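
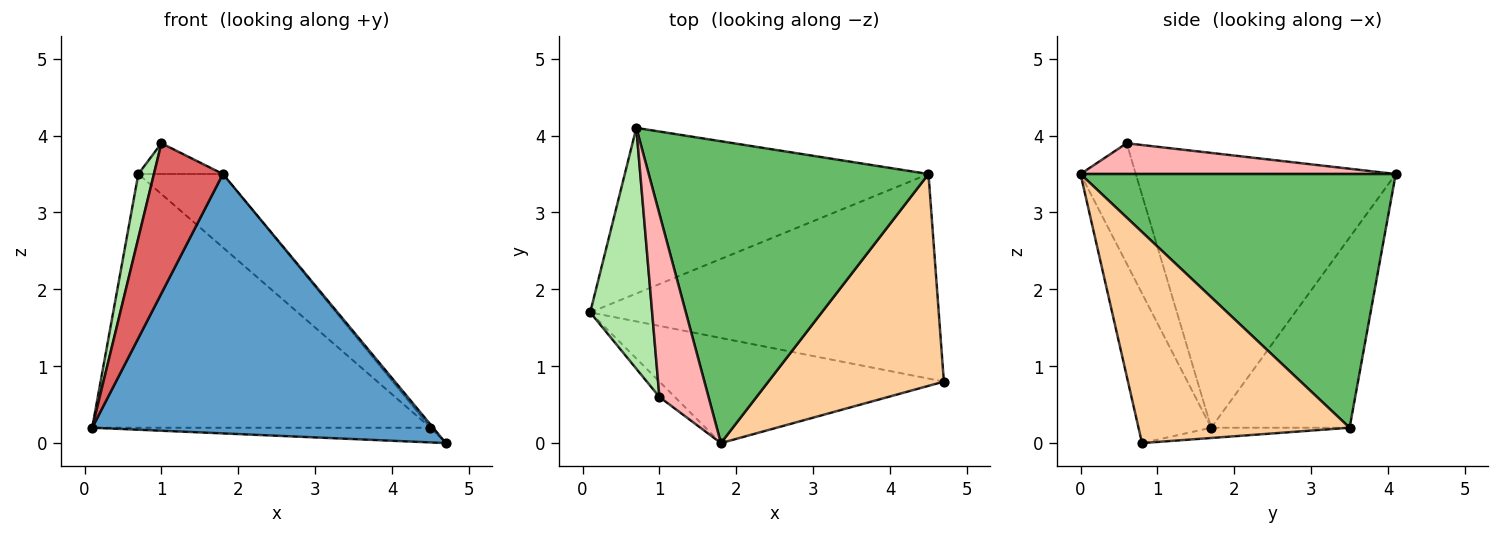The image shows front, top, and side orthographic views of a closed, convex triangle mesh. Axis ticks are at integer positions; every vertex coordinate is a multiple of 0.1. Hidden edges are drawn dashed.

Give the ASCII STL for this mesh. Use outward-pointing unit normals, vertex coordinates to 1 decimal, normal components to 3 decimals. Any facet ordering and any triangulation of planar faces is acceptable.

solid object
 facet normal -0.194 -0.909 -0.368
  outer loop
   vertex 1.8 0.0 3.5
   vertex 0.1 1.7 0.2
   vertex 4.7 0.8 0.0
  endloop
 endfacet
 facet normal -0.029 0.072 -0.997
  outer loop
   vertex 4.5 3.5 0.2
   vertex 4.7 0.8 0.0
   vertex 0.1 1.7 0.2
  endloop
 endfacet
 facet normal -0.324 0.792 -0.517
  outer loop
   vertex 4.5 3.5 0.2
   vertex 0.1 1.7 0.2
   vertex 0.7 4.1 3.5
  endloop
 endfacet
 facet normal 0.769 0.010 0.639
  outer loop
   vertex 4.5 3.5 0.2
   vertex 1.8 0.0 3.5
   vertex 4.7 0.8 0.0
  endloop
 endfacet
 facet normal 0.661 0.177 0.729
  outer loop
   vertex 4.5 3.5 0.2
   vertex 0.7 4.1 3.5
   vertex 1.8 0.0 3.5
  endloop
 endfacet
 facet normal -0.974 -0.058 0.220
  outer loop
   vertex 1.0 0.6 3.9
   vertex 0.7 4.1 3.5
   vertex 0.1 1.7 0.2
  endloop
 endfacet
 facet normal -0.623 -0.778 -0.080
  outer loop
   vertex 1.0 0.6 3.9
   vertex 0.1 1.7 0.2
   vertex 1.8 0.0 3.5
  endloop
 endfacet
 facet normal 0.525 0.141 0.839
  outer loop
   vertex 1.0 0.6 3.9
   vertex 1.8 0.0 3.5
   vertex 0.7 4.1 3.5
  endloop
 endfacet
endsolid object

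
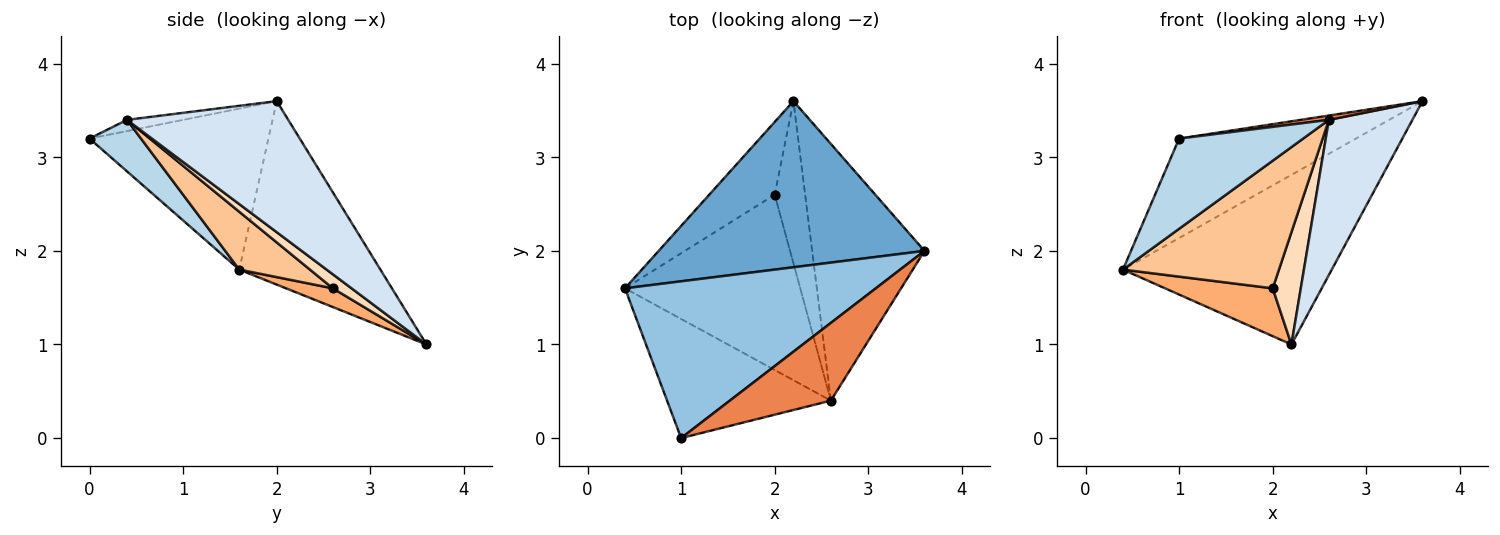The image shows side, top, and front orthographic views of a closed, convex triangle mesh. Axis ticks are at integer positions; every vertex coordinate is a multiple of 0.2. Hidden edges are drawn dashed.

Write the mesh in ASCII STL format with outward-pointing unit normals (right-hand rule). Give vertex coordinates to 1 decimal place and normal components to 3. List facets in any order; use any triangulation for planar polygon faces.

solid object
 facet normal -0.435 0.643 0.630
  outer loop
   vertex 2.2 3.6 1.0
   vertex 0.4 1.6 1.8
   vertex 3.6 2.0 3.6
  endloop
 endfacet
 facet normal -0.476 0.471 0.742
  outer loop
   vertex 1.0 0.0 3.2
   vertex 3.6 2.0 3.6
   vertex 0.4 1.6 1.8
  endloop
 endfacet
 facet normal 0.243 -0.586 -0.773
  outer loop
   vertex 2.6 0.4 3.4
   vertex 1.0 0.0 3.2
   vertex 0.4 1.6 1.8
  endloop
 endfacet
 facet normal 0.707 -0.366 -0.606
  outer loop
   vertex 2.6 0.4 3.4
   vertex 2.2 3.6 1.0
   vertex 3.6 2.0 3.6
  endloop
 endfacet
 facet normal -0.110 -0.055 0.992
  outer loop
   vertex 2.6 0.4 3.4
   vertex 3.6 2.0 3.6
   vertex 1.0 0.0 3.2
  endloop
 endfacet
 facet normal 0.232 -0.534 -0.813
  outer loop
   vertex 2.0 2.6 1.6
   vertex 0.4 1.6 1.8
   vertex 2.2 3.6 1.0
  endloop
 endfacet
 facet normal 0.258 -0.569 -0.781
  outer loop
   vertex 2.0 2.6 1.6
   vertex 2.6 0.4 3.4
   vertex 0.4 1.6 1.8
  endloop
 endfacet
 facet normal 0.355 -0.532 -0.769
  outer loop
   vertex 2.0 2.6 1.6
   vertex 2.2 3.6 1.0
   vertex 2.6 0.4 3.4
  endloop
 endfacet
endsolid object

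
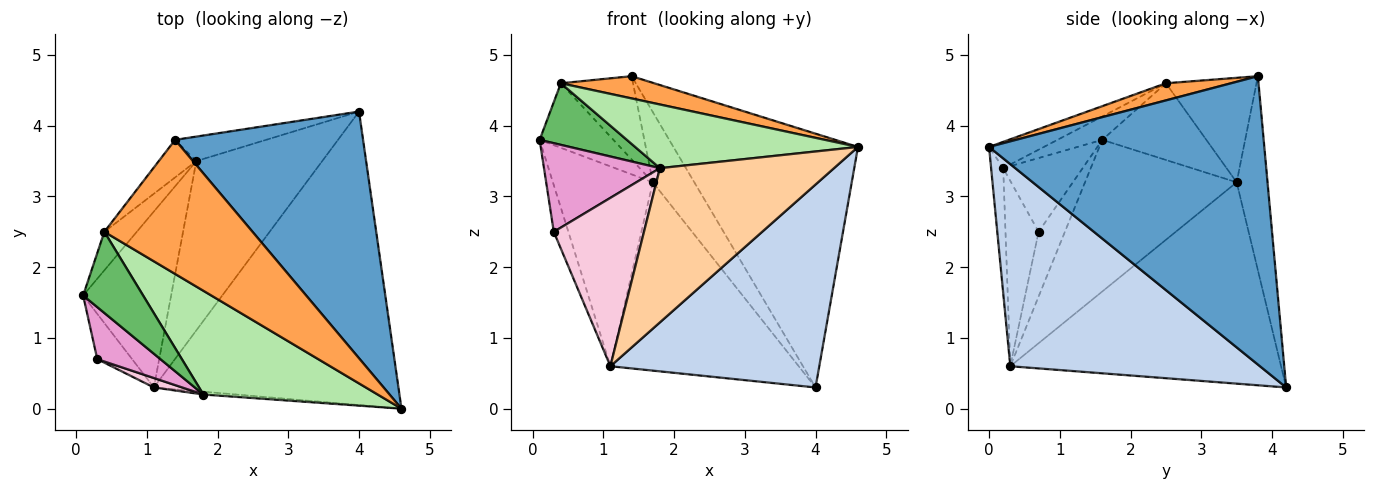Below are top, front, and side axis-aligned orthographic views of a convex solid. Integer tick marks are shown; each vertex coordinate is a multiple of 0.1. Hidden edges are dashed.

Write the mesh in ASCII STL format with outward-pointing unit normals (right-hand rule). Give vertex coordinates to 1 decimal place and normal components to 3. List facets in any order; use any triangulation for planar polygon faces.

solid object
 facet normal 0.730 0.490 0.476
  outer loop
   vertex 1.4 3.8 4.7
   vertex 4.6 0.0 3.7
   vertex 4.0 4.2 0.3
  endloop
 endfacet
 facet normal 0.562 -0.470 -0.680
  outer loop
   vertex 1.1 0.3 0.6
   vertex 4.0 4.2 0.3
   vertex 4.6 0.0 3.7
  endloop
 endfacet
 facet normal 0.113 -0.163 0.980
  outer loop
   vertex 0.4 2.5 4.6
   vertex 4.6 0.0 3.7
   vertex 1.4 3.8 4.7
  endloop
 endfacet
 facet normal -0.069 -0.997 -0.018
  outer loop
   vertex 1.8 0.2 3.4
   vertex 1.1 0.3 0.6
   vertex 4.6 0.0 3.7
  endloop
 endfacet
 facet normal -0.296 -0.577 0.761
  outer loop
   vertex 1.8 0.2 3.4
   vertex 0.4 2.5 4.6
   vertex 0.1 1.6 3.8
  endloop
 endfacet
 facet normal -0.128 -0.519 0.845
  outer loop
   vertex 1.8 0.2 3.4
   vertex 4.6 0.0 3.7
   vertex 0.4 2.5 4.6
  endloop
 endfacet
 facet normal -0.575 0.773 -0.269
  outer loop
   vertex 1.7 3.5 3.2
   vertex 1.4 3.8 4.7
   vertex 4.0 4.2 0.3
  endloop
 endfacet
 facet normal -0.753 0.600 -0.271
  outer loop
   vertex 1.7 3.5 3.2
   vertex 0.4 2.5 4.6
   vertex 1.4 3.8 4.7
  endloop
 endfacet
 facet normal -0.771 0.547 -0.326
  outer loop
   vertex 1.7 3.5 3.2
   vertex 0.1 1.6 3.8
   vertex 0.4 2.5 4.6
  endloop
 endfacet
 facet normal -0.751 0.495 -0.436
  outer loop
   vertex 1.7 3.5 3.2
   vertex 1.1 0.3 0.6
   vertex 0.1 1.6 3.8
  endloop
 endfacet
 facet normal -0.730 0.508 -0.457
  outer loop
   vertex 1.7 3.5 3.2
   vertex 4.0 4.2 0.3
   vertex 1.1 0.3 0.6
  endloop
 endfacet
 facet normal -0.791 0.439 -0.426
  outer loop
   vertex 0.3 0.7 2.5
   vertex 0.1 1.6 3.8
   vertex 1.1 0.3 0.6
  endloop
 endfacet
 facet normal -0.509 -0.742 0.436
  outer loop
   vertex 0.3 0.7 2.5
   vertex 1.8 0.2 3.4
   vertex 0.1 1.6 3.8
  endloop
 endfacet
 facet normal -0.344 -0.937 0.053
  outer loop
   vertex 0.3 0.7 2.5
   vertex 1.1 0.3 0.6
   vertex 1.8 0.2 3.4
  endloop
 endfacet
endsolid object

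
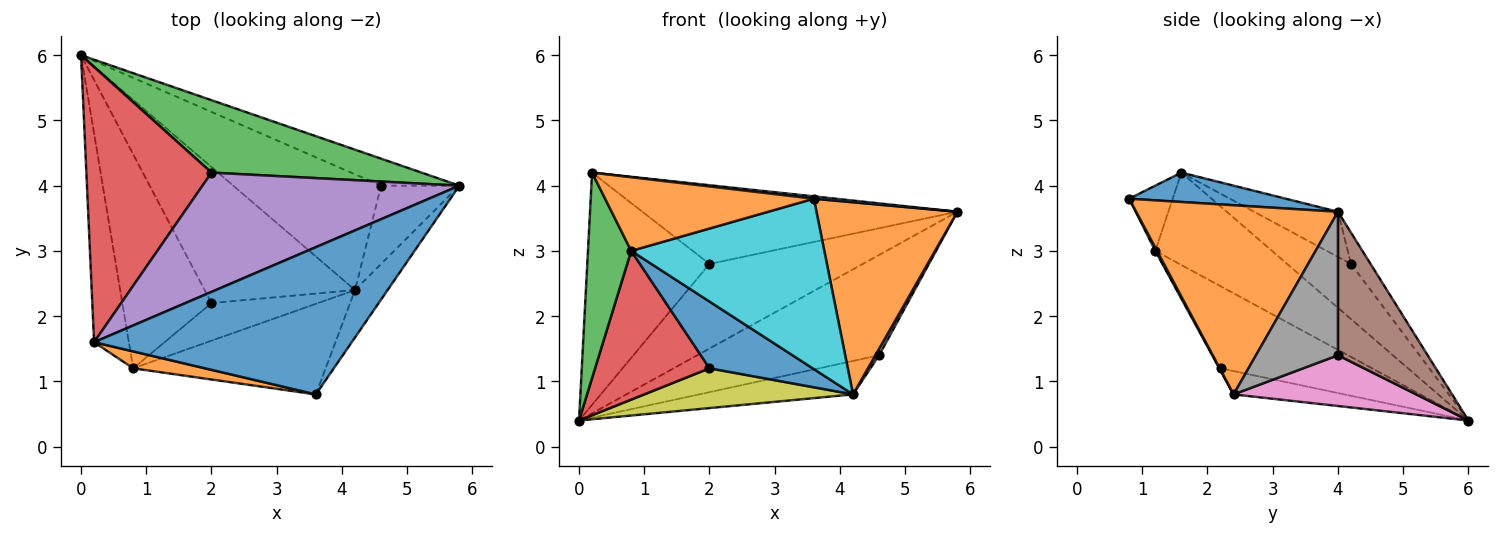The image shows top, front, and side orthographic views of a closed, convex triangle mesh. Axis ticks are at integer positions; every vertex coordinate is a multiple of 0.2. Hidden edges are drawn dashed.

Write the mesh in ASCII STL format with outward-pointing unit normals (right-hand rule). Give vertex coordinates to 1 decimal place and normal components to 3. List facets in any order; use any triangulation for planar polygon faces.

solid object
 facet normal 0.113 -0.016 0.993
  outer loop
   vertex 3.6 0.8 3.8
   vertex 5.8 4.0 3.6
   vertex 0.2 1.6 4.2
  endloop
 endfacet
 facet normal 0.812 -0.567 -0.140
  outer loop
   vertex 4.2 2.4 0.8
   vertex 5.8 4.0 3.6
   vertex 3.6 0.8 3.8
  endloop
 endfacet
 facet normal -0.097 0.756 0.647
  outer loop
   vertex 2.0 4.2 2.8
   vertex 5.8 4.0 3.6
   vertex 0.0 6.0 0.4
  endloop
 endfacet
 facet normal -0.319 0.611 0.724
  outer loop
   vertex 2.0 4.2 2.8
   vertex 0.0 6.0 0.4
   vertex 0.2 1.6 4.2
  endloop
 endfacet
 facet normal -0.145 0.545 0.826
  outer loop
   vertex 2.0 4.2 2.8
   vertex 0.2 1.6 4.2
   vertex 5.8 4.0 3.6
  endloop
 endfacet
 facet normal 0.430 0.872 -0.235
  outer loop
   vertex 4.6 4.0 1.4
   vertex 0.0 6.0 0.4
   vertex 5.8 4.0 3.6
  endloop
 endfacet
 facet normal 0.313 0.264 -0.912
  outer loop
   vertex 4.6 4.0 1.4
   vertex 4.2 2.4 0.8
   vertex 0.0 6.0 0.4
  endloop
 endfacet
 facet normal 0.877 -0.040 -0.478
  outer loop
   vertex 4.6 4.0 1.4
   vertex 5.8 4.0 3.6
   vertex 4.2 2.4 0.8
  endloop
 endfacet
 facet normal -0.147 -0.277 -0.949
  outer loop
   vertex 2.0 2.2 1.2
   vertex 0.0 6.0 0.4
   vertex 4.2 2.4 0.8
  endloop
 endfacet
 facet normal 0.008 -0.883 -0.469
  outer loop
   vertex 0.8 1.2 3.0
   vertex 4.2 2.4 0.8
   vertex 3.6 0.8 3.8
  endloop
 endfacet
 facet normal -0.010 -0.871 -0.491
  outer loop
   vertex 0.8 1.2 3.0
   vertex 2.0 2.2 1.2
   vertex 4.2 2.4 0.8
  endloop
 endfacet
 facet normal -0.199 -0.955 0.219
  outer loop
   vertex 0.8 1.2 3.0
   vertex 3.6 0.8 3.8
   vertex 0.2 1.6 4.2
  endloop
 endfacet
 facet normal -0.884 -0.328 -0.333
  outer loop
   vertex 0.8 1.2 3.0
   vertex 0.2 1.6 4.2
   vertex 0.0 6.0 0.4
  endloop
 endfacet
 facet normal -0.603 -0.455 -0.655
  outer loop
   vertex 0.8 1.2 3.0
   vertex 0.0 6.0 0.4
   vertex 2.0 2.2 1.2
  endloop
 endfacet
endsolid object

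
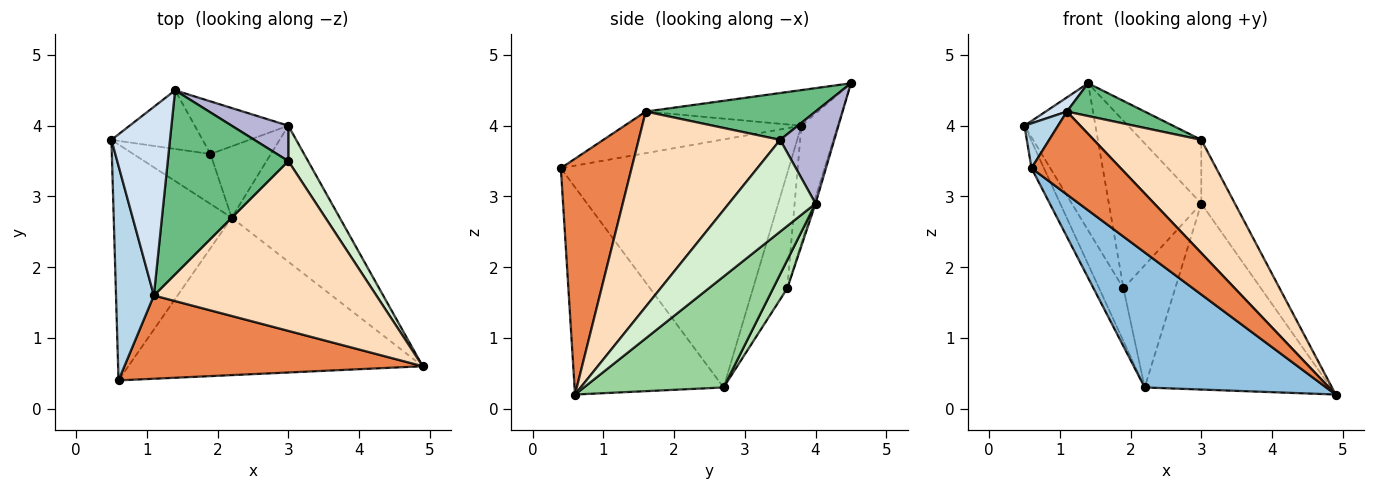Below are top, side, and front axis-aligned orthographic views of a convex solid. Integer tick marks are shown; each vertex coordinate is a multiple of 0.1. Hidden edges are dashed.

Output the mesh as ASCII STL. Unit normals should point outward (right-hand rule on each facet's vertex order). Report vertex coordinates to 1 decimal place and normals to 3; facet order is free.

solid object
 facet normal -0.902 0.049 -0.429
  outer loop
   vertex 2.2 2.7 0.3
   vertex 0.6 0.4 3.4
   vertex 0.5 3.8 4.0
  endloop
 endfacet
 facet normal -0.471 -0.574 -0.669
  outer loop
   vertex 2.2 2.7 0.3
   vertex 4.9 0.6 0.2
   vertex 0.6 0.4 3.4
  endloop
 endfacet
 facet normal -0.732 -0.139 0.666
  outer loop
   vertex 1.1 1.6 4.2
   vertex 0.5 3.8 4.0
   vertex 0.6 0.4 3.4
  endloop
 endfacet
 facet normal -0.519 -0.064 0.853
  outer loop
   vertex 1.1 1.6 4.2
   vertex 1.4 4.5 4.6
   vertex 0.5 3.8 4.0
  endloop
 endfacet
 facet normal 0.489 -0.616 0.618
  outer loop
   vertex 1.1 1.6 4.2
   vertex 0.6 0.4 3.4
   vertex 4.9 0.6 0.2
  endloop
 endfacet
 facet normal -0.430 0.839 -0.334
  outer loop
   vertex 1.9 3.6 1.7
   vertex 0.5 3.8 4.0
   vertex 1.4 4.5 4.6
  endloop
 endfacet
 facet normal -0.716 0.508 -0.480
  outer loop
   vertex 1.9 3.6 1.7
   vertex 2.2 2.7 0.3
   vertex 0.5 3.8 4.0
  endloop
 endfacet
 facet normal 0.590 -0.448 0.672
  outer loop
   vertex 3.0 3.5 3.8
   vertex 1.1 1.6 4.2
   vertex 4.9 0.6 0.2
  endloop
 endfacet
 facet normal 0.357 -0.164 0.919
  outer loop
   vertex 3.0 3.5 3.8
   vertex 1.4 4.5 4.6
   vertex 1.1 1.6 4.2
  endloop
 endfacet
 facet normal 0.518 0.690 -0.505
  outer loop
   vertex 3.0 4.0 2.9
   vertex 4.9 0.6 0.2
   vertex 2.2 2.7 0.3
  endloop
 endfacet
 facet normal 0.230 0.840 -0.491
  outer loop
   vertex 3.0 4.0 2.9
   vertex 2.2 2.7 0.3
   vertex 1.9 3.6 1.7
  endloop
 endfacet
 facet normal 0.914 0.354 0.197
  outer loop
   vertex 3.0 4.0 2.9
   vertex 3.0 3.5 3.8
   vertex 4.9 0.6 0.2
  endloop
 endfacet
 facet normal -0.020 0.954 -0.300
  outer loop
   vertex 3.0 4.0 2.9
   vertex 1.9 3.6 1.7
   vertex 1.4 4.5 4.6
  endloop
 endfacet
 facet normal 0.619 0.686 0.381
  outer loop
   vertex 3.0 4.0 2.9
   vertex 1.4 4.5 4.6
   vertex 3.0 3.5 3.8
  endloop
 endfacet
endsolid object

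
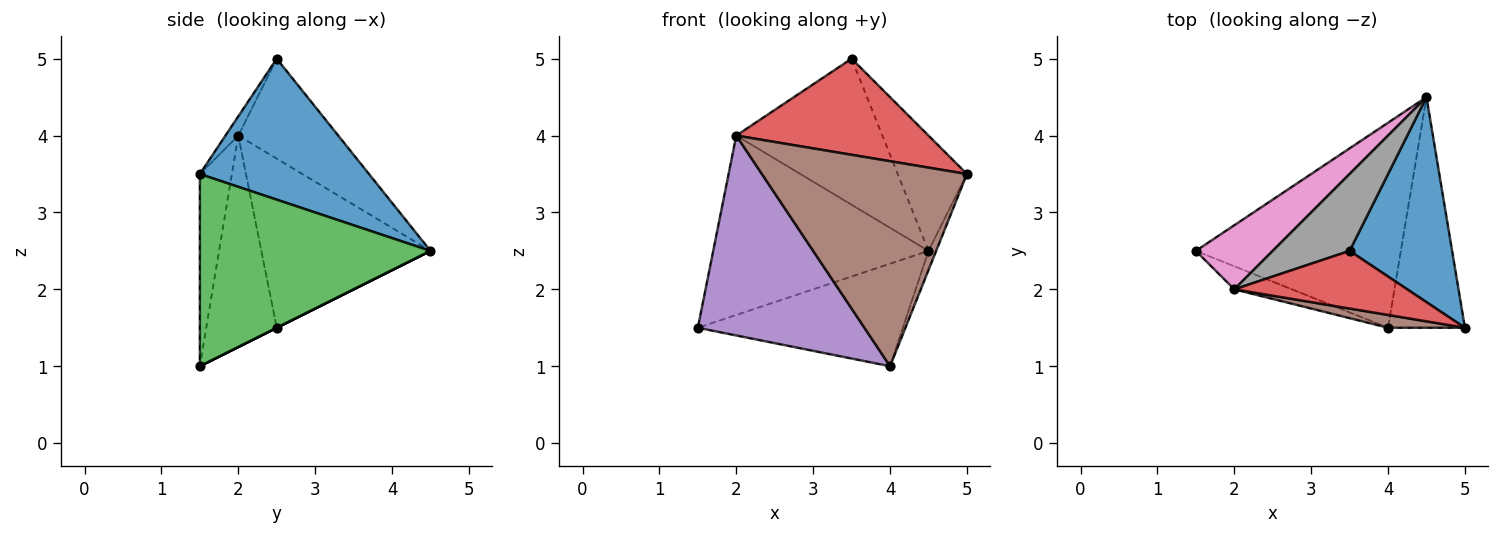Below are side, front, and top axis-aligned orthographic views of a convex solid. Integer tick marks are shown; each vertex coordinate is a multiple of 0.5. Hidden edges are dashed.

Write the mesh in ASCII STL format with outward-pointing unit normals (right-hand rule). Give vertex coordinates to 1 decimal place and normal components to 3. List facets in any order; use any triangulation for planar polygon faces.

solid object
 facet normal 0.768 0.314 0.558
  outer loop
   vertex 3.5 2.5 5.0
   vertex 5.0 1.5 3.5
   vertex 4.5 4.5 2.5
  endloop
 endfacet
 facet normal 0.000 0.447 -0.894
  outer loop
   vertex 4.0 1.5 1.0
   vertex 1.5 2.5 1.5
   vertex 4.5 4.5 2.5
  endloop
 endfacet
 facet normal 0.928 0.031 -0.371
  outer loop
   vertex 4.0 1.5 1.0
   vertex 4.5 4.5 2.5
   vertex 5.0 1.5 3.5
  endloop
 endfacet
 facet normal -0.057 -0.856 0.514
  outer loop
   vertex 2.0 2.0 4.0
   vertex 5.0 1.5 3.5
   vertex 3.5 2.5 5.0
  endloop
 endfacet
 facet normal -0.387 -0.916 -0.106
  outer loop
   vertex 2.0 2.0 4.0
   vertex 1.5 2.5 1.5
   vertex 4.0 1.5 1.0
  endloop
 endfacet
 facet normal -0.154 -0.986 0.062
  outer loop
   vertex 2.0 2.0 4.0
   vertex 4.0 1.5 1.0
   vertex 5.0 1.5 3.5
  endloop
 endfacet
 facet normal -0.595 0.757 0.270
  outer loop
   vertex 2.0 2.0 4.0
   vertex 4.5 4.5 2.5
   vertex 1.5 2.5 1.5
  endloop
 endfacet
 facet normal -0.518 0.757 0.398
  outer loop
   vertex 2.0 2.0 4.0
   vertex 3.5 2.5 5.0
   vertex 4.5 4.5 2.5
  endloop
 endfacet
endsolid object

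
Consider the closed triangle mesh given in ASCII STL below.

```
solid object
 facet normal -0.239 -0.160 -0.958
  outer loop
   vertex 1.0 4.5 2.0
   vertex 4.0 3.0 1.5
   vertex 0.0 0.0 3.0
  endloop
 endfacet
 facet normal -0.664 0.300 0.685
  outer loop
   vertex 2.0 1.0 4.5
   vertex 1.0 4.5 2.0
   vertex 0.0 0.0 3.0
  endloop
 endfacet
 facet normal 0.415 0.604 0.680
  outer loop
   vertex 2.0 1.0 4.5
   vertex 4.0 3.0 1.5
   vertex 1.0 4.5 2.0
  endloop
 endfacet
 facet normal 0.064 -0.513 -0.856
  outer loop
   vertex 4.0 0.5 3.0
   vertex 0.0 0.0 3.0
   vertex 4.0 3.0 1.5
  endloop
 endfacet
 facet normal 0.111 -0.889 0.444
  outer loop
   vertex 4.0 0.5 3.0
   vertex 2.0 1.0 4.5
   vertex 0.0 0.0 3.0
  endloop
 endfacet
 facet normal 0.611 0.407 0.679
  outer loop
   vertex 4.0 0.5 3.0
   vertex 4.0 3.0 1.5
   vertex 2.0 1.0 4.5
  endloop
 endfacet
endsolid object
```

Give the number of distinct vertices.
5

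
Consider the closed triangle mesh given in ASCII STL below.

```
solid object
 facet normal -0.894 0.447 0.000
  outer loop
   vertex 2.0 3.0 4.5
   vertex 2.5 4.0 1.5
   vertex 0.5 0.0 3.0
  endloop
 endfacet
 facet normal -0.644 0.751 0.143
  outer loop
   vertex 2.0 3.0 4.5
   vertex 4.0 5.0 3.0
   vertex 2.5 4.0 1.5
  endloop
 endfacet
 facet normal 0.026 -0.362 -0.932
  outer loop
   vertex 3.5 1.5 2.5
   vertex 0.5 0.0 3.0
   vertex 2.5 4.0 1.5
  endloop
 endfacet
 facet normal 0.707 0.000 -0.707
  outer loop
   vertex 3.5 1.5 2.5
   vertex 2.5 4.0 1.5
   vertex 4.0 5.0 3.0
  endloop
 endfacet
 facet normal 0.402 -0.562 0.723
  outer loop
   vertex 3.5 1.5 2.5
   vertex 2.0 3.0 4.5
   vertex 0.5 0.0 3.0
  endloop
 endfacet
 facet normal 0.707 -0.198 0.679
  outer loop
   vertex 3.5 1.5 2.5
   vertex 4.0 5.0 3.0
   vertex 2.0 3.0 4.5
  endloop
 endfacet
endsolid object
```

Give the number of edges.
9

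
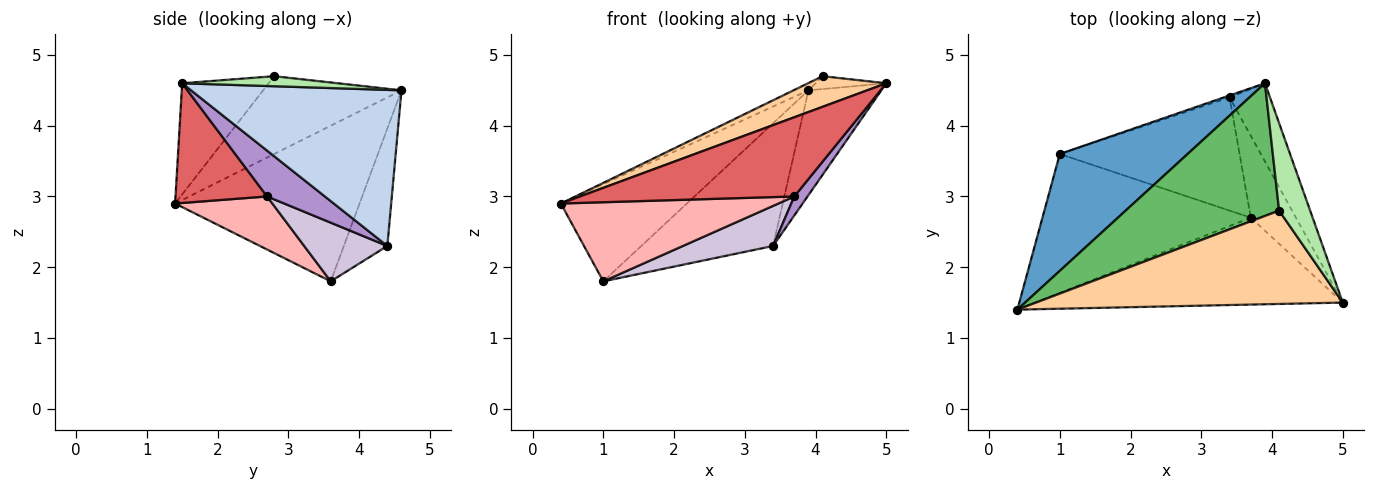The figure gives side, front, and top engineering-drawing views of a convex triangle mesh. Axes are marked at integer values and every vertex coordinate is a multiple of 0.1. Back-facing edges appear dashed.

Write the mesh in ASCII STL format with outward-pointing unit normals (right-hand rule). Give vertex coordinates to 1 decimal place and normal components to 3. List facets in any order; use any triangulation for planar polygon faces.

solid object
 facet normal -0.683 0.467 0.561
  outer loop
   vertex 1.0 3.6 1.8
   vertex 0.4 1.4 2.9
   vertex 3.9 4.6 4.5
  endloop
 endfacet
 facet normal 0.918 0.318 -0.238
  outer loop
   vertex 3.4 4.4 2.3
   vertex 3.9 4.6 4.5
   vertex 5.0 1.5 4.6
  endloop
 endfacet
 facet normal -0.313 0.950 -0.015
  outer loop
   vertex 3.4 4.4 2.3
   vertex 1.0 3.6 1.8
   vertex 3.9 4.6 4.5
  endloop
 endfacet
 facet normal -0.326 -0.295 0.898
  outer loop
   vertex 4.1 2.8 4.7
   vertex 0.4 1.4 2.9
   vertex 5.0 1.5 4.6
  endloop
 endfacet
 facet normal -0.452 0.049 0.891
  outer loop
   vertex 4.1 2.8 4.7
   vertex 3.9 4.6 4.5
   vertex 0.4 1.4 2.9
  endloop
 endfacet
 facet normal 0.305 0.139 0.942
  outer loop
   vertex 4.1 2.8 4.7
   vertex 5.0 1.5 4.6
   vertex 3.9 4.6 4.5
  endloop
 endfacet
 facet normal 0.277 -0.647 -0.710
  outer loop
   vertex 3.7 2.7 3.0
   vertex 5.0 1.5 4.6
   vertex 0.4 1.4 2.9
  endloop
 endfacet
 facet normal 0.216 -0.483 -0.848
  outer loop
   vertex 3.7 2.7 3.0
   vertex 0.4 1.4 2.9
   vertex 1.0 3.6 1.8
  endloop
 endfacet
 facet normal 0.703 -0.161 -0.692
  outer loop
   vertex 3.7 2.7 3.0
   vertex 3.4 4.4 2.3
   vertex 5.0 1.5 4.6
  endloop
 endfacet
 facet normal 0.294 -0.319 -0.901
  outer loop
   vertex 3.7 2.7 3.0
   vertex 1.0 3.6 1.8
   vertex 3.4 4.4 2.3
  endloop
 endfacet
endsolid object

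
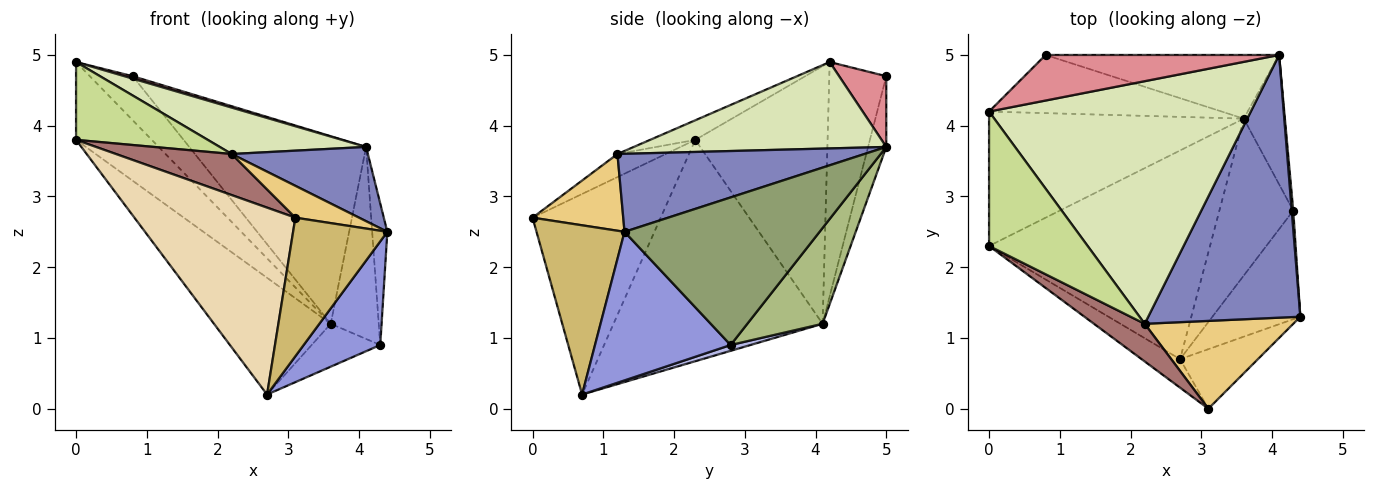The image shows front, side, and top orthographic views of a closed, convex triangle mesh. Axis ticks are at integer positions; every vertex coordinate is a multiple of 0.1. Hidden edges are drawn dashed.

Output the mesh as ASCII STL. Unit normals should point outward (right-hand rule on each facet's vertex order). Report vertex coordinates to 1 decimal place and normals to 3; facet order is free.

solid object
 facet normal -0.658 0.367 -0.657
  outer loop
   vertex 3.6 4.1 1.2
   vertex 2.7 0.7 0.2
   vertex 0.0 2.3 3.8
  endloop
 endfacet
 facet normal 0.443 -0.244 0.863
  outer loop
   vertex 2.2 1.2 3.6
   vertex 4.4 1.3 2.5
   vertex 4.1 5.0 3.7
  endloop
 endfacet
 facet normal 0.774 -0.437 -0.458
  outer loop
   vertex 4.3 2.8 0.9
   vertex 4.4 1.3 2.5
   vertex 2.7 0.7 0.2
  endloop
 endfacet
 facet normal 0.076 0.263 -0.962
  outer loop
   vertex 4.3 2.8 0.9
   vertex 2.7 0.7 0.2
   vertex 3.6 4.1 1.2
  endloop
 endfacet
 facet normal 0.997 0.077 0.010
  outer loop
   vertex 4.3 2.8 0.9
   vertex 4.1 5.0 3.7
   vertex 4.4 1.3 2.5
  endloop
 endfacet
 facet normal 0.793 0.505 -0.341
  outer loop
   vertex 4.3 2.8 0.9
   vertex 3.6 4.1 1.2
   vertex 4.1 5.0 3.7
  endloop
 endfacet
 facet normal -0.169 -0.494 0.853
  outer loop
   vertex 0.0 4.2 4.9
   vertex 0.0 2.3 3.8
   vertex 2.2 1.2 3.6
  endloop
 endfacet
 facet normal 0.308 -0.179 0.934
  outer loop
   vertex 0.0 4.2 4.9
   vertex 2.2 1.2 3.6
   vertex 4.1 5.0 3.7
  endloop
 endfacet
 facet normal -0.659 0.377 -0.651
  outer loop
   vertex 0.0 4.2 4.9
   vertex 3.6 4.1 1.2
   vertex 0.0 2.3 3.8
  endloop
 endfacet
 facet normal 0.651 -0.697 -0.299
  outer loop
   vertex 3.1 0.0 2.7
   vertex 2.7 0.7 0.2
   vertex 4.4 1.3 2.5
  endloop
 endfacet
 facet normal 0.437 -0.307 0.846
  outer loop
   vertex 3.1 0.0 2.7
   vertex 4.4 1.3 2.5
   vertex 2.2 1.2 3.6
  endloop
 endfacet
 facet normal -0.618 -0.777 -0.119
  outer loop
   vertex 3.1 0.0 2.7
   vertex 0.0 2.3 3.8
   vertex 2.7 0.7 0.2
  endloop
 endfacet
 facet normal -0.294 -0.705 0.646
  outer loop
   vertex 3.1 0.0 2.7
   vertex 2.2 1.2 3.6
   vertex 0.0 2.3 3.8
  endloop
 endfacet
 facet normal -0.097 0.942 -0.320
  outer loop
   vertex 0.8 5.0 4.7
   vertex 4.1 5.0 3.7
   vertex 3.6 4.1 1.2
  endloop
 endfacet
 facet normal 0.290 -0.051 0.956
  outer loop
   vertex 0.8 5.0 4.7
   vertex 0.0 4.2 4.9
   vertex 4.1 5.0 3.7
  endloop
 endfacet
 facet normal -0.626 0.471 -0.622
  outer loop
   vertex 0.8 5.0 4.7
   vertex 3.6 4.1 1.2
   vertex 0.0 4.2 4.9
  endloop
 endfacet
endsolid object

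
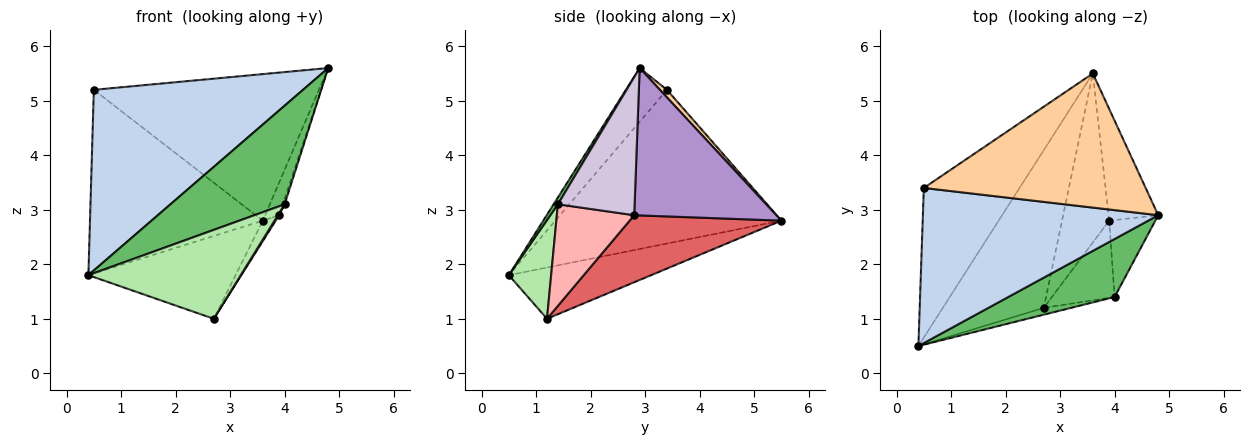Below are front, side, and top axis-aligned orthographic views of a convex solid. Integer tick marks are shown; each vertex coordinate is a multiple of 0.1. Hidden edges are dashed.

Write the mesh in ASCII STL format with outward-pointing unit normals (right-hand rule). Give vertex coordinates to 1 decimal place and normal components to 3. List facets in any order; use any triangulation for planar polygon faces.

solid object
 facet normal -0.410 0.424 -0.808
  outer loop
   vertex 2.7 1.2 1.0
   vertex 0.4 0.5 1.8
   vertex 3.6 5.5 2.8
  endloop
 endfacet
 facet normal -0.147 -0.750 0.644
  outer loop
   vertex 0.5 3.4 5.2
   vertex 0.4 0.5 1.8
   vertex 4.8 2.9 5.6
  endloop
 endfacet
 facet normal -0.712 0.544 -0.443
  outer loop
   vertex 0.5 3.4 5.2
   vertex 3.6 5.5 2.8
   vertex 0.4 0.5 1.8
  endloop
 endfacet
 facet normal 0.023 0.737 0.675
  outer loop
   vertex 0.5 3.4 5.2
   vertex 4.8 2.9 5.6
   vertex 3.6 5.5 2.8
  endloop
 endfacet
 facet normal 0.032 -0.862 0.507
  outer loop
   vertex 4.0 1.4 3.1
   vertex 4.8 2.9 5.6
   vertex 0.4 0.5 1.8
  endloop
 endfacet
 facet normal 0.267 -0.961 -0.074
  outer loop
   vertex 4.0 1.4 3.1
   vertex 0.4 0.5 1.8
   vertex 2.7 1.2 1.0
  endloop
 endfacet
 facet normal 0.816 0.069 -0.574
  outer loop
   vertex 3.9 2.8 2.9
   vertex 2.7 1.2 1.0
   vertex 3.6 5.5 2.8
  endloop
 endfacet
 facet normal 0.851 -0.014 -0.525
  outer loop
   vertex 3.9 2.8 2.9
   vertex 4.0 1.4 3.1
   vertex 2.7 1.2 1.0
  endloop
 endfacet
 facet normal 0.944 0.093 -0.318
  outer loop
   vertex 3.9 2.8 2.9
   vertex 3.6 5.5 2.8
   vertex 4.8 2.9 5.6
  endloop
 endfacet
 facet normal 0.948 0.022 -0.317
  outer loop
   vertex 3.9 2.8 2.9
   vertex 4.8 2.9 5.6
   vertex 4.0 1.4 3.1
  endloop
 endfacet
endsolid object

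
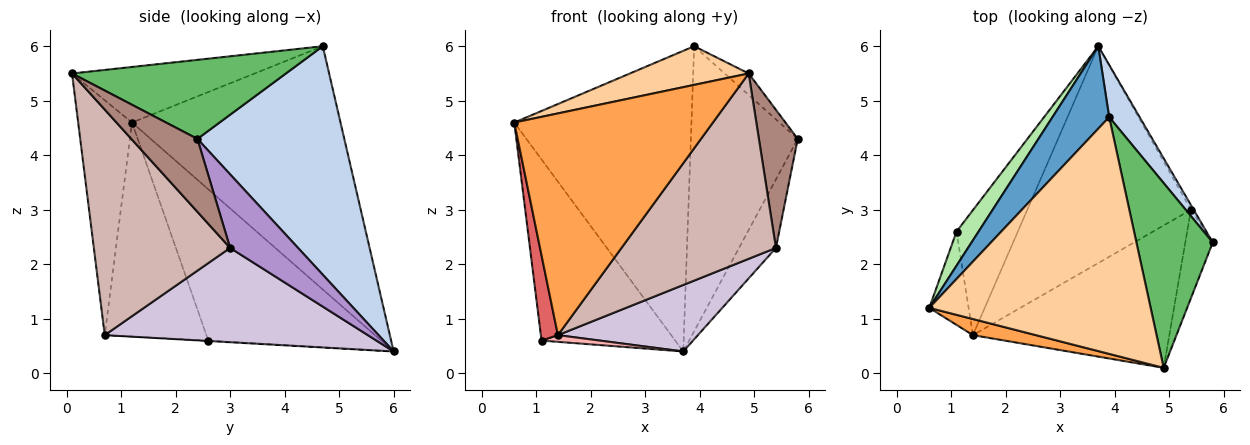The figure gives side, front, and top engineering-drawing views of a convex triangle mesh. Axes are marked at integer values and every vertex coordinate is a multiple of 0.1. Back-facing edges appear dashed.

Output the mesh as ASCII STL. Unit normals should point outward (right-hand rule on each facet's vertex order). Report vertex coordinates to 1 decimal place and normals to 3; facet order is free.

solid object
 facet normal -0.750 0.638 0.175
  outer loop
   vertex 3.9 4.7 6.0
   vertex 3.7 6.0 0.4
   vertex 0.6 1.2 4.6
  endloop
 endfacet
 facet normal 0.804 0.585 0.107
  outer loop
   vertex 3.9 4.7 6.0
   vertex 5.8 2.4 4.3
   vertex 3.7 6.0 0.4
  endloop
 endfacet
 facet normal -0.261 -0.963 0.070
  outer loop
   vertex 4.9 0.1 5.5
   vertex 0.6 1.2 4.6
   vertex 1.4 0.7 0.7
  endloop
 endfacet
 facet normal -0.241 -0.156 0.958
  outer loop
   vertex 4.9 0.1 5.5
   vertex 3.9 4.7 6.0
   vertex 0.6 1.2 4.6
  endloop
 endfacet
 facet normal 0.717 0.081 0.692
  outer loop
   vertex 4.9 0.1 5.5
   vertex 5.8 2.4 4.3
   vertex 3.9 4.7 6.0
  endloop
 endfacet
 facet normal -0.786 0.608 0.114
  outer loop
   vertex 1.1 2.6 0.6
   vertex 0.6 1.2 4.6
   vertex 3.7 6.0 0.4
  endloop
 endfacet
 facet normal -0.970 -0.163 -0.178
  outer loop
   vertex 1.1 2.6 0.6
   vertex 1.4 0.7 0.7
   vertex 0.6 1.2 4.6
  endloop
 endfacet
 facet normal -0.007 -0.054 -0.999
  outer loop
   vertex 1.1 2.6 0.6
   vertex 3.7 6.0 0.4
   vertex 1.4 0.7 0.7
  endloop
 endfacet
 facet normal 0.878 0.477 -0.033
  outer loop
   vertex 5.4 3.0 2.3
   vertex 3.7 6.0 0.4
   vertex 5.8 2.4 4.3
  endloop
 endfacet
 facet normal 0.483 -0.257 -0.837
  outer loop
   vertex 5.4 3.0 2.3
   vertex 1.4 0.7 0.7
   vertex 3.7 6.0 0.4
  endloop
 endfacet
 facet normal 0.820 -0.482 -0.309
  outer loop
   vertex 5.4 3.0 2.3
   vertex 5.8 2.4 4.3
   vertex 4.9 0.1 5.5
  endloop
 endfacet
 facet normal 0.573 -0.650 -0.499
  outer loop
   vertex 5.4 3.0 2.3
   vertex 4.9 0.1 5.5
   vertex 1.4 0.7 0.7
  endloop
 endfacet
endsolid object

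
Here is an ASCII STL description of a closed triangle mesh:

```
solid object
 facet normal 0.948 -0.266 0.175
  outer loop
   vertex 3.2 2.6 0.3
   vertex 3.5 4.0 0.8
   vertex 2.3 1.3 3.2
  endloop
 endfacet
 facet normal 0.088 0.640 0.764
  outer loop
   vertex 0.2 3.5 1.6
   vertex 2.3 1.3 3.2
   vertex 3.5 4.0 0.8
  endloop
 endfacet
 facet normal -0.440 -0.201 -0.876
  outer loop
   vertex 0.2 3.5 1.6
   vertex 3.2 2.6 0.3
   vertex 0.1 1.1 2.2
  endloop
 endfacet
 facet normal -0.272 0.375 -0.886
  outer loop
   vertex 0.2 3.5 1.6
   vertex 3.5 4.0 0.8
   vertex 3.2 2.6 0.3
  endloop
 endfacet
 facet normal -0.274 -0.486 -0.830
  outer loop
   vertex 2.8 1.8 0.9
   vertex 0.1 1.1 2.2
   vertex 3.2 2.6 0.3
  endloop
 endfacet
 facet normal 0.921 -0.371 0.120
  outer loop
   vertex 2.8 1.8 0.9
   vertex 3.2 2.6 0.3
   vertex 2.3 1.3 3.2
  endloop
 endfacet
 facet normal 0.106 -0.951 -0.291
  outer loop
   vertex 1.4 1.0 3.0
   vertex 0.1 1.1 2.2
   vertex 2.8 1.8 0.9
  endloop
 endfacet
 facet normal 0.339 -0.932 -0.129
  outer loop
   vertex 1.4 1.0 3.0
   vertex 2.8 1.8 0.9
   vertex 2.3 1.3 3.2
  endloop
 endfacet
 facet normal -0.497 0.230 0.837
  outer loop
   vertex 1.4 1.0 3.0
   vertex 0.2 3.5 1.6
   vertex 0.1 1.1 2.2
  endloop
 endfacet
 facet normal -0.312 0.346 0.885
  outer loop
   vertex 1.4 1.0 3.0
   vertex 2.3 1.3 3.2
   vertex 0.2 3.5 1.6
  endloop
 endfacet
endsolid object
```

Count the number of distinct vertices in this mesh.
7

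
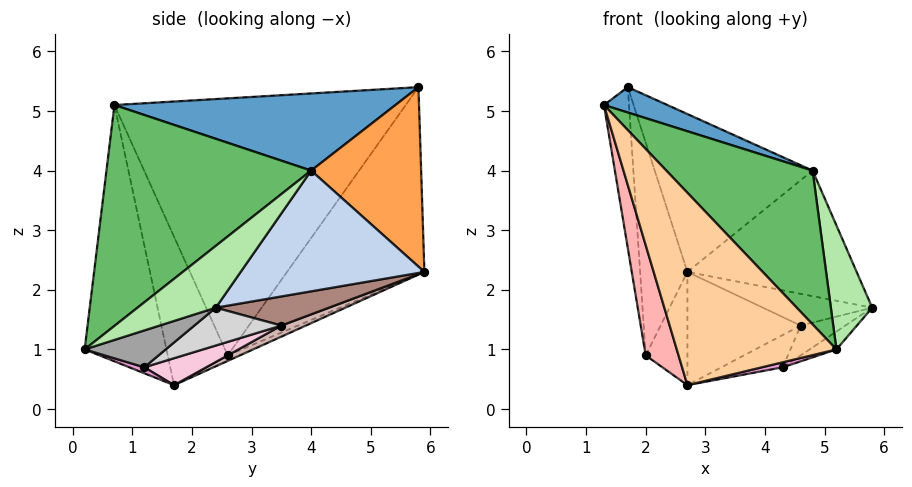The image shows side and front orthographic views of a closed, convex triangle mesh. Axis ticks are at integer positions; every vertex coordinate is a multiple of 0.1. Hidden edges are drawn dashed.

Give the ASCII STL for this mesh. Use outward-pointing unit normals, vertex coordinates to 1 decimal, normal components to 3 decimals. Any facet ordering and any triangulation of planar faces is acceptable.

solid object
 facet normal 0.370 -0.083 0.925
  outer loop
   vertex 4.8 4.0 4.0
   vertex 1.7 5.8 5.4
   vertex 1.3 0.7 5.1
  endloop
 endfacet
 facet normal 0.727 0.670 -0.150
  outer loop
   vertex 4.8 4.0 4.0
   vertex 5.8 2.4 1.7
   vertex 2.7 5.9 2.3
  endloop
 endfacet
 facet normal 0.559 0.803 0.206
  outer loop
   vertex 4.8 4.0 4.0
   vertex 2.7 5.9 2.3
   vertex 1.7 5.8 5.4
  endloop
 endfacet
 facet normal -0.434 -0.846 -0.309
  outer loop
   vertex 5.2 0.2 1.0
   vertex 1.3 0.7 5.1
   vertex 2.7 1.7 0.4
  endloop
 endfacet
 facet normal 0.622 -0.444 0.645
  outer loop
   vertex 5.2 0.2 1.0
   vertex 4.8 4.0 4.0
   vertex 1.3 0.7 5.1
  endloop
 endfacet
 facet normal 0.721 -0.381 0.579
  outer loop
   vertex 5.2 0.2 1.0
   vertex 5.8 2.4 1.7
   vertex 4.8 4.0 4.0
  endloop
 endfacet
 facet normal -0.988 0.085 -0.126
  outer loop
   vertex 2.0 2.6 0.9
   vertex 1.3 0.7 5.1
   vertex 1.7 5.8 5.4
  endloop
 endfacet
 facet normal -0.824 -0.451 -0.342
  outer loop
   vertex 2.0 2.6 0.9
   vertex 2.7 1.7 0.4
   vertex 1.3 0.7 5.1
  endloop
 endfacet
 facet normal -0.907 0.312 -0.283
  outer loop
   vertex 2.0 2.6 0.9
   vertex 1.7 5.8 5.4
   vertex 2.7 5.9 2.3
  endloop
 endfacet
 facet normal -0.120 0.409 -0.905
  outer loop
   vertex 2.0 2.6 0.9
   vertex 2.7 5.9 2.3
   vertex 2.7 1.7 0.4
  endloop
 endfacet
 facet normal 0.683 0.659 -0.315
  outer loop
   vertex 4.6 3.5 1.4
   vertex 2.7 5.9 2.3
   vertex 5.8 2.4 1.7
  endloop
 endfacet
 facet normal 0.089 0.411 -0.908
  outer loop
   vertex 4.6 3.5 1.4
   vertex 2.7 1.7 0.4
   vertex 2.7 5.9 2.3
  endloop
 endfacet
 facet normal 0.127 -0.178 -0.976
  outer loop
   vertex 4.3 1.2 0.7
   vertex 5.2 0.2 1.0
   vertex 2.7 1.7 0.4
  endloop
 endfacet
 facet normal 0.254 0.251 -0.934
  outer loop
   vertex 4.3 1.2 0.7
   vertex 2.7 1.7 0.4
   vertex 4.6 3.5 1.4
  endloop
 endfacet
 facet normal 0.461 0.152 -0.874
  outer loop
   vertex 4.3 1.2 0.7
   vertex 5.8 2.4 1.7
   vertex 5.2 0.2 1.0
  endloop
 endfacet
 facet normal 0.417 0.214 -0.883
  outer loop
   vertex 4.3 1.2 0.7
   vertex 4.6 3.5 1.4
   vertex 5.8 2.4 1.7
  endloop
 endfacet
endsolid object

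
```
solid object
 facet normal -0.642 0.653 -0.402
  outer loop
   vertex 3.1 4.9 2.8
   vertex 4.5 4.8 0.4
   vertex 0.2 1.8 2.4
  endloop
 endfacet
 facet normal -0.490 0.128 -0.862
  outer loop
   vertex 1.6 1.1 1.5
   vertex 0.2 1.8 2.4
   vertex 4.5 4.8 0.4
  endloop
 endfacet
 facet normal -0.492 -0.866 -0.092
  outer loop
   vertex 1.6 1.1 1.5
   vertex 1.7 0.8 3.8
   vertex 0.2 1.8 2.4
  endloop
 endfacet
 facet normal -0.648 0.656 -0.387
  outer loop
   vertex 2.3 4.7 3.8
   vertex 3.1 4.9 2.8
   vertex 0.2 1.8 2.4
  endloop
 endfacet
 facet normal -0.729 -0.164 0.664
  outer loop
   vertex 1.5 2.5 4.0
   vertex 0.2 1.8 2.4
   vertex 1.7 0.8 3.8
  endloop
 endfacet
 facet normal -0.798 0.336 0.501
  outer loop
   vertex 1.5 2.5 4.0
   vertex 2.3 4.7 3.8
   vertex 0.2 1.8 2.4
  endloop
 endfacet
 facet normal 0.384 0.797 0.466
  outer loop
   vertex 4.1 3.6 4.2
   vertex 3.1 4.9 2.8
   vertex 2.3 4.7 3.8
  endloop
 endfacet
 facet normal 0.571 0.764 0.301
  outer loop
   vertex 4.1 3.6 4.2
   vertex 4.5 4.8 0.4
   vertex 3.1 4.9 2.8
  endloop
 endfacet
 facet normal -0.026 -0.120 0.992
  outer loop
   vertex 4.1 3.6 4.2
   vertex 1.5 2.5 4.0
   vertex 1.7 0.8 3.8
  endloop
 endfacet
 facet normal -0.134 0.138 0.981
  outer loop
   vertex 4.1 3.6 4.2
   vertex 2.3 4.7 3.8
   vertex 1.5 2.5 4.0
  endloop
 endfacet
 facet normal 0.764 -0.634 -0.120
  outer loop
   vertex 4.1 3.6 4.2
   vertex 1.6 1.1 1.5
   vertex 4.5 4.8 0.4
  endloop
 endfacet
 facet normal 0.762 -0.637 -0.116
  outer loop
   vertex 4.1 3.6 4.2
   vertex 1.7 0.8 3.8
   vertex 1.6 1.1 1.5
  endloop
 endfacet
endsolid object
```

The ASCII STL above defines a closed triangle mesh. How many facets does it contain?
12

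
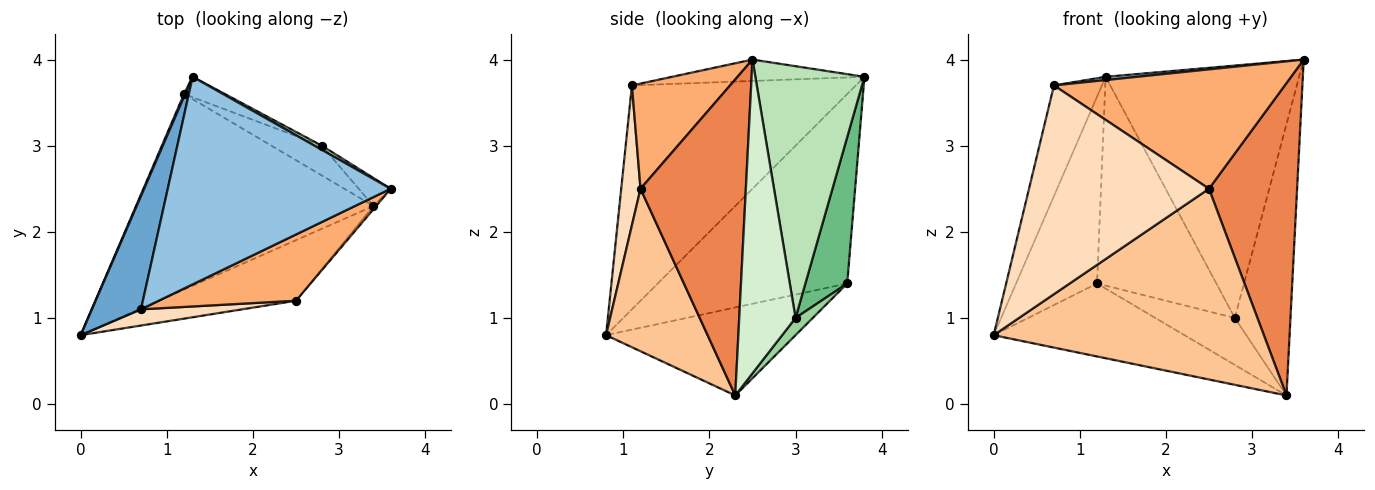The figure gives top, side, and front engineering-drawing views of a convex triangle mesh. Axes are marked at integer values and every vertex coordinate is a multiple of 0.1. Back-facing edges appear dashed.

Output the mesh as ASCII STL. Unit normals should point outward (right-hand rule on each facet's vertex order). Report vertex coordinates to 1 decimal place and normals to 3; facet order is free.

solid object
 facet normal -0.956 0.205 0.210
  outer loop
   vertex 0.7 1.1 3.7
   vertex 1.3 3.8 3.8
   vertex 0.0 0.8 0.8
  endloop
 endfacet
 facet normal -0.095 -0.016 0.995
  outer loop
   vertex 0.7 1.1 3.7
   vertex 3.6 2.5 4.0
   vertex 1.3 3.8 3.8
  endloop
 endfacet
 facet normal -0.920 0.393 0.006
  outer loop
   vertex 1.2 3.6 1.4
   vertex 0.0 0.8 0.8
   vertex 1.3 3.8 3.8
  endloop
 endfacet
 facet normal -0.328 0.330 -0.885
  outer loop
   vertex 1.2 3.6 1.4
   vertex 3.4 2.3 0.1
   vertex 0.0 0.8 0.8
  endloop
 endfacet
 facet normal 0.767 -0.642 -0.006
  outer loop
   vertex 2.5 1.2 2.5
   vertex 3.4 2.3 0.1
   vertex 3.6 2.5 4.0
  endloop
 endfacet
 facet normal 0.349 -0.820 0.455
  outer loop
   vertex 2.5 1.2 2.5
   vertex 3.6 2.5 4.0
   vertex 0.7 1.1 3.7
  endloop
 endfacet
 facet normal 0.337 -0.897 -0.285
  outer loop
   vertex 2.5 1.2 2.5
   vertex 0.0 0.8 0.8
   vertex 3.4 2.3 0.1
  endloop
 endfacet
 facet normal 0.106 -0.991 0.077
  outer loop
   vertex 2.5 1.2 2.5
   vertex 0.7 1.1 3.7
   vertex 0.0 0.8 0.8
  endloop
 endfacet
 facet normal 0.329 0.940 -0.092
  outer loop
   vertex 2.8 3.0 1.0
   vertex 1.2 3.6 1.4
   vertex 1.3 3.8 3.8
  endloop
 endfacet
 facet normal 0.180 0.831 -0.526
  outer loop
   vertex 2.8 3.0 1.0
   vertex 3.4 2.3 0.1
   vertex 1.2 3.6 1.4
  endloop
 endfacet
 facet normal 0.491 0.871 0.014
  outer loop
   vertex 2.8 3.0 1.0
   vertex 1.3 3.8 3.8
   vertex 3.6 2.5 4.0
  endloop
 endfacet
 facet normal 0.709 0.701 -0.072
  outer loop
   vertex 2.8 3.0 1.0
   vertex 3.6 2.5 4.0
   vertex 3.4 2.3 0.1
  endloop
 endfacet
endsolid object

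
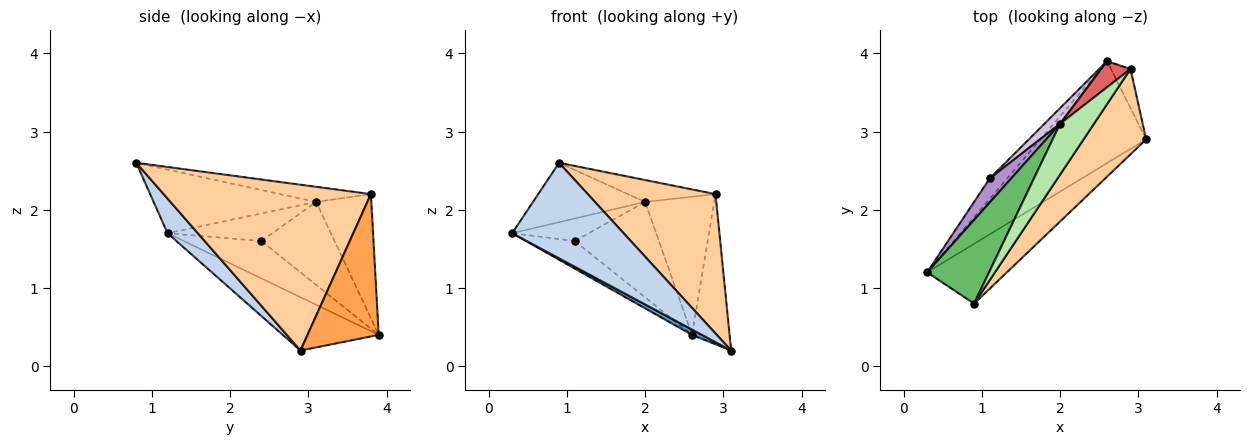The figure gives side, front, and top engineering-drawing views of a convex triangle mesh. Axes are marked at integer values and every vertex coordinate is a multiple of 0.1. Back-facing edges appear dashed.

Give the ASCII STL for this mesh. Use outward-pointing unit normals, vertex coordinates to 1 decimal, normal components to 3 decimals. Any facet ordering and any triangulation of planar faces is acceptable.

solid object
 facet normal -0.450 -0.046 -0.892
  outer loop
   vertex 2.6 3.9 0.4
   vertex 3.1 2.9 0.2
   vertex 0.3 1.2 1.7
  endloop
 endfacet
 facet normal 0.225 -0.826 -0.517
  outer loop
   vertex 0.9 0.8 2.6
   vertex 0.3 1.2 1.7
   vertex 3.1 2.9 0.2
  endloop
 endfacet
 facet normal 0.878 0.463 -0.121
  outer loop
   vertex 2.9 3.8 2.2
   vertex 3.1 2.9 0.2
   vertex 2.6 3.9 0.4
  endloop
 endfacet
 facet normal 0.810 -0.500 0.306
  outer loop
   vertex 2.9 3.8 2.2
   vertex 0.9 0.8 2.6
   vertex 3.1 2.9 0.2
  endloop
 endfacet
 facet normal -0.642 0.443 0.625
  outer loop
   vertex 2.0 3.1 2.1
   vertex 0.3 1.2 1.7
   vertex 0.9 0.8 2.6
  endloop
 endfacet
 facet normal -0.379 0.366 0.850
  outer loop
   vertex 2.0 3.1 2.1
   vertex 0.9 0.8 2.6
   vertex 2.9 3.8 2.2
  endloop
 endfacet
 facet normal -0.617 0.773 0.146
  outer loop
   vertex 2.0 3.1 2.1
   vertex 2.9 3.8 2.2
   vertex 2.6 3.9 0.4
  endloop
 endfacet
 facet normal -0.788 0.495 -0.366
  outer loop
   vertex 1.1 2.4 1.6
   vertex 2.6 3.9 0.4
   vertex 0.3 1.2 1.7
  endloop
 endfacet
 facet normal -0.684 0.500 0.531
  outer loop
   vertex 1.1 2.4 1.6
   vertex 0.3 1.2 1.7
   vertex 2.0 3.1 2.1
  endloop
 endfacet
 facet normal -0.651 0.749 0.123
  outer loop
   vertex 1.1 2.4 1.6
   vertex 2.0 3.1 2.1
   vertex 2.6 3.9 0.4
  endloop
 endfacet
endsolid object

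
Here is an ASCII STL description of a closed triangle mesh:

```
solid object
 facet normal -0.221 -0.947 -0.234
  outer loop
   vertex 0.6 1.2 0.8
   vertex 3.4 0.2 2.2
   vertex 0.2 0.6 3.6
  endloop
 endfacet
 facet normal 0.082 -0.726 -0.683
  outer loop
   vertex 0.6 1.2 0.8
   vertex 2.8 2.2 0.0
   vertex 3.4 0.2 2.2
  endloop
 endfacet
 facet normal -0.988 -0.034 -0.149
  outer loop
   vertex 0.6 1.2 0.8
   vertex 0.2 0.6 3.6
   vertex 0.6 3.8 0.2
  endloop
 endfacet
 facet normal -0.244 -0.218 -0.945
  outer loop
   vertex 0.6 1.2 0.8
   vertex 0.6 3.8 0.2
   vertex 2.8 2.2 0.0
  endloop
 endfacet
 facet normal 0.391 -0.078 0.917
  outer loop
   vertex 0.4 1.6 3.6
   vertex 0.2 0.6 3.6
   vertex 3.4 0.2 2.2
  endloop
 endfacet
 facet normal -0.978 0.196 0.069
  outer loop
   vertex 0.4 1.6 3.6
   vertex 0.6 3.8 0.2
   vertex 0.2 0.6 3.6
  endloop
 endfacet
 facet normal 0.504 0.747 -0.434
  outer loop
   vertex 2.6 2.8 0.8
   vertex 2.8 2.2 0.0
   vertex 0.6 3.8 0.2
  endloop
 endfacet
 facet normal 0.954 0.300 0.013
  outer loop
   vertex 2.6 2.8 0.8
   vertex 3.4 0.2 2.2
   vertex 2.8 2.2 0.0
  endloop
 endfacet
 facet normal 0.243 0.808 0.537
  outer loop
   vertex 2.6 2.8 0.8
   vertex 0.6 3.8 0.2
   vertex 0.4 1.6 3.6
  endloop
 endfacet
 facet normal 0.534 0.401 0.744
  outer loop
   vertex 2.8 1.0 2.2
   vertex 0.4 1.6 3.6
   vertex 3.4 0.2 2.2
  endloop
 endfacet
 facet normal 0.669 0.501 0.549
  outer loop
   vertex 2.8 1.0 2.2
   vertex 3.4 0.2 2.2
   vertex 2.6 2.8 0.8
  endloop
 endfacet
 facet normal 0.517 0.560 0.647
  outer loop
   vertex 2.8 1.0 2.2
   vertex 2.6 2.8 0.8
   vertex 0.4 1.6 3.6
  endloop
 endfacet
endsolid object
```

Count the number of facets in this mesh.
12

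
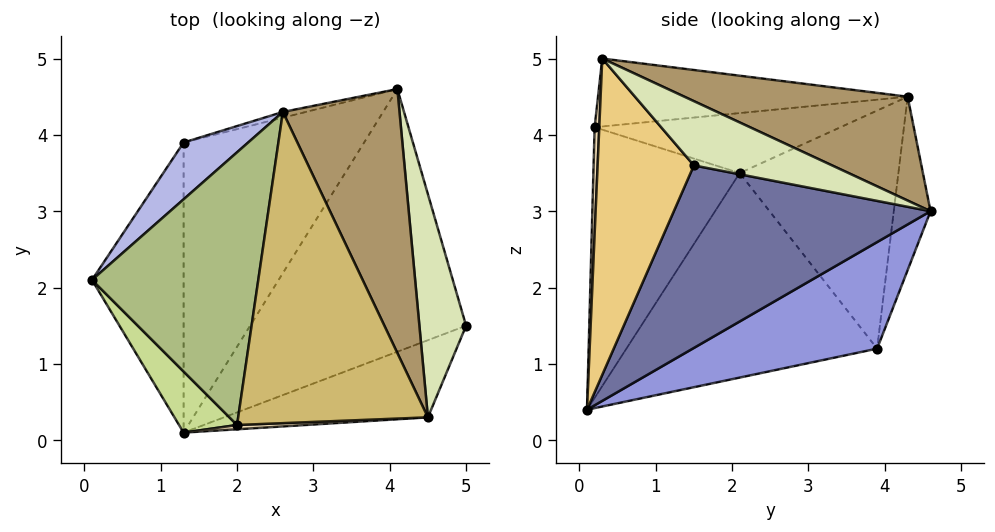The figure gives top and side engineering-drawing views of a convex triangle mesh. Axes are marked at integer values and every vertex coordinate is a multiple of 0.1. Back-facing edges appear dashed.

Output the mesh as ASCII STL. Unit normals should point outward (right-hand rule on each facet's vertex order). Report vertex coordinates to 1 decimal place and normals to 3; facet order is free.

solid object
 facet normal 0.645 0.040 -0.763
  outer loop
   vertex 1.3 0.1 0.4
   vertex 4.1 4.6 3.0
   vertex 5.0 1.5 3.6
  endloop
 endfacet
 facet normal -0.909 0.086 -0.407
  outer loop
   vertex 1.3 3.9 1.2
   vertex 1.3 0.1 0.4
   vertex 0.1 2.1 3.5
  endloop
 endfacet
 facet normal 0.500 0.178 -0.847
  outer loop
   vertex 1.3 3.9 1.2
   vertex 4.1 4.6 3.0
   vertex 1.3 0.1 0.4
  endloop
 endfacet
 facet normal -0.690 0.699 0.187
  outer loop
   vertex 2.6 4.3 4.5
   vertex 1.3 3.9 1.2
   vertex 0.1 2.1 3.5
  endloop
 endfacet
 facet normal -0.224 0.974 -0.030
  outer loop
   vertex 2.6 4.3 4.5
   vertex 4.1 4.6 3.0
   vertex 1.3 3.9 1.2
  endloop
 endfacet
 facet normal -0.339 -0.042 0.940
  outer loop
   vertex 2.0 0.2 4.1
   vertex 2.6 4.3 4.5
   vertex 0.1 2.1 3.5
  endloop
 endfacet
 facet normal -0.723 -0.674 0.155
  outer loop
   vertex 2.0 0.2 4.1
   vertex 0.1 2.1 3.5
   vertex 1.3 0.1 0.4
  endloop
 endfacet
 facet normal 0.764 0.329 0.555
  outer loop
   vertex 4.5 0.3 5.0
   vertex 5.0 1.5 3.6
   vertex 4.1 4.6 3.0
  endloop
 endfacet
 facet normal 0.615 0.379 0.691
  outer loop
   vertex 4.5 0.3 5.0
   vertex 4.1 4.6 3.0
   vertex 2.6 4.3 4.5
  endloop
 endfacet
 facet normal -0.337 -0.042 0.941
  outer loop
   vertex 4.5 0.3 5.0
   vertex 2.6 4.3 4.5
   vertex 2.0 0.2 4.1
  endloop
 endfacet
 facet normal 0.600 -0.701 -0.387
  outer loop
   vertex 4.5 0.3 5.0
   vertex 1.3 0.1 0.4
   vertex 5.0 1.5 3.6
  endloop
 endfacet
 facet normal 0.032 -0.999 0.021
  outer loop
   vertex 4.5 0.3 5.0
   vertex 2.0 0.2 4.1
   vertex 1.3 0.1 0.4
  endloop
 endfacet
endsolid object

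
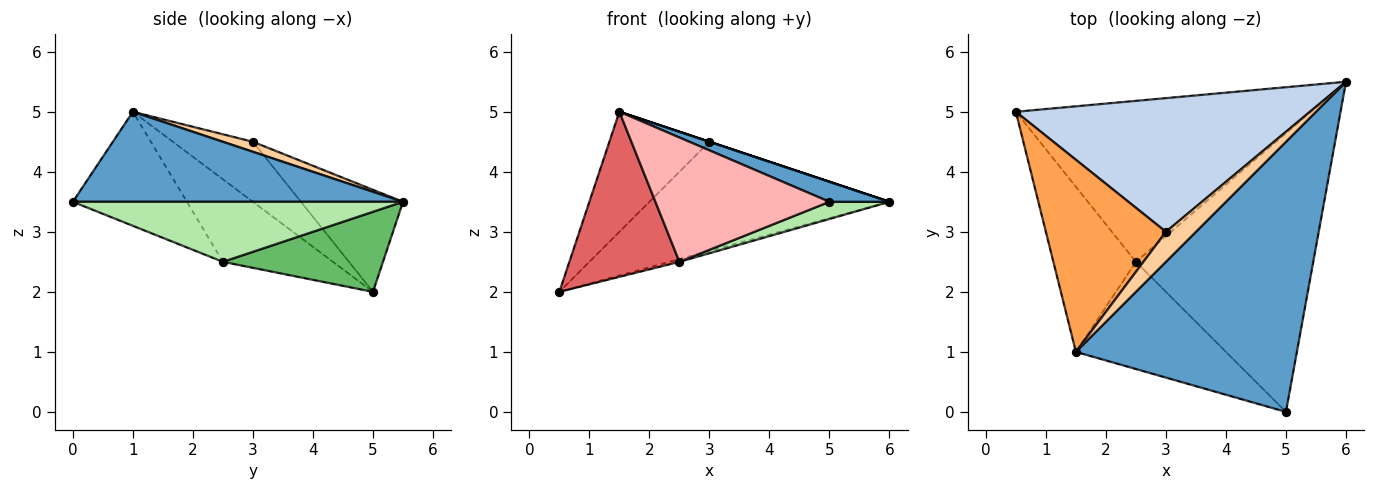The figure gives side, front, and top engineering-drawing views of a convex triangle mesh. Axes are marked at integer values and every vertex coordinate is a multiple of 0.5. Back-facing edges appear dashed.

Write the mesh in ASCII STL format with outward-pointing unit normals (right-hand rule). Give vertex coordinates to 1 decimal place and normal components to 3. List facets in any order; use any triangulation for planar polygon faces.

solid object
 facet normal 0.376 -0.068 0.924
  outer loop
   vertex 1.5 1.0 5.0
   vertex 5.0 0.0 3.5
   vertex 6.0 5.5 3.5
  endloop
 endfacet
 facet normal -0.260 0.611 0.748
  outer loop
   vertex 3.0 3.0 4.5
   vertex 6.0 5.5 3.5
   vertex 0.5 5.0 2.0
  endloop
 endfacet
 facet normal -0.390 0.488 0.781
  outer loop
   vertex 3.0 3.0 4.5
   vertex 0.5 5.0 2.0
   vertex 1.5 1.0 5.0
  endloop
 endfacet
 facet normal 0.316 0.000 0.949
  outer loop
   vertex 3.0 3.0 4.5
   vertex 1.5 1.0 5.0
   vertex 6.0 5.5 3.5
  endloop
 endfacet
 facet normal 0.262 0.016 -0.965
  outer loop
   vertex 2.5 2.5 2.5
   vertex 0.5 5.0 2.0
   vertex 6.0 5.5 3.5
  endloop
 endfacet
 facet normal 0.320 -0.058 -0.946
  outer loop
   vertex 2.5 2.5 2.5
   vertex 6.0 5.5 3.5
   vertex 5.0 0.0 3.5
  endloop
 endfacet
 facet normal -0.577 -0.577 -0.577
  outer loop
   vertex 2.5 2.5 2.5
   vertex 1.5 1.0 5.0
   vertex 0.5 5.0 2.0
  endloop
 endfacet
 facet normal -0.445 -0.678 -0.585
  outer loop
   vertex 2.5 2.5 2.5
   vertex 5.0 0.0 3.5
   vertex 1.5 1.0 5.0
  endloop
 endfacet
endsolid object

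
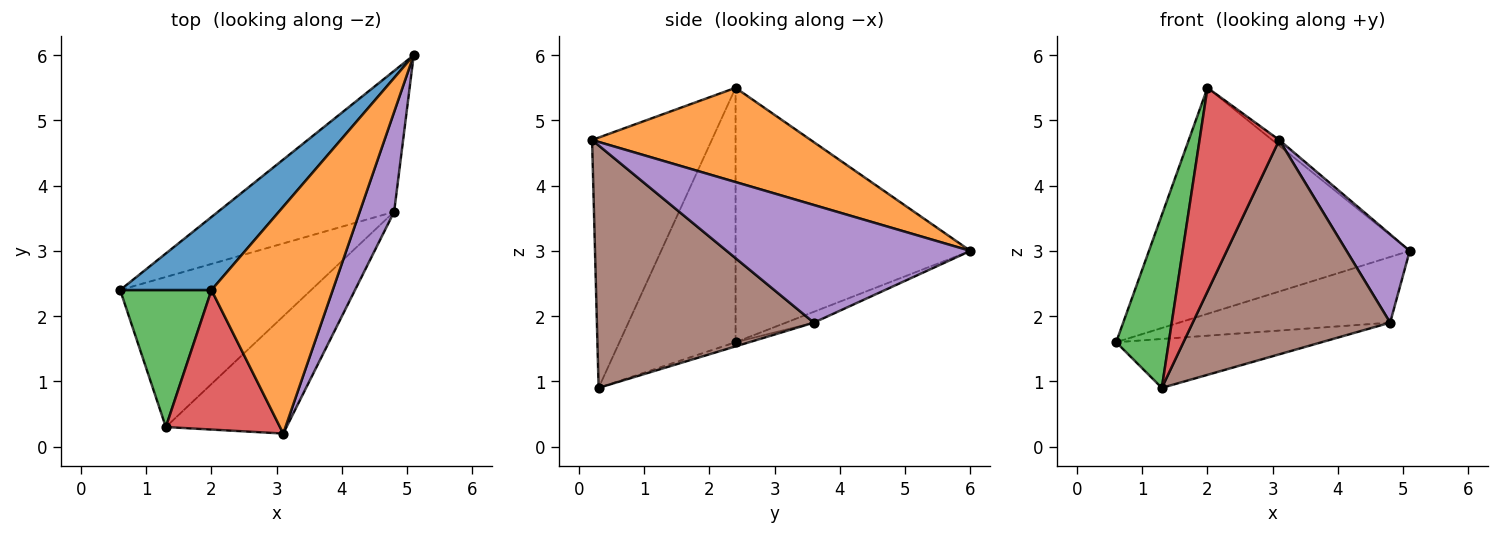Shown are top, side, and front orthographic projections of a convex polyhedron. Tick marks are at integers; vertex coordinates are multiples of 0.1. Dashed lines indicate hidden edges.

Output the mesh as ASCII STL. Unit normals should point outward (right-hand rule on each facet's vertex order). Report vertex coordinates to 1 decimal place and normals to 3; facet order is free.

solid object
 facet normal -0.651 0.723 0.234
  outer loop
   vertex 2.0 2.4 5.5
   vertex 5.1 6.0 3.0
   vertex 0.6 2.4 1.6
  endloop
 endfacet
 facet normal 0.614 0.020 0.789
  outer loop
   vertex 2.0 2.4 5.5
   vertex 3.1 0.2 4.7
   vertex 5.1 6.0 3.0
  endloop
 endfacet
 facet normal -0.866 -0.392 0.311
  outer loop
   vertex 1.3 0.3 0.9
   vertex 2.0 2.4 5.5
   vertex 0.6 2.4 1.6
  endloop
 endfacet
 facet normal -0.778 -0.518 0.355
  outer loop
   vertex 1.3 0.3 0.9
   vertex 3.1 0.2 4.7
   vertex 2.0 2.4 5.5
  endloop
 endfacet
 facet normal 0.931 -0.241 0.272
  outer loop
   vertex 4.8 3.6 1.9
   vertex 5.1 6.0 3.0
   vertex 3.1 0.2 4.7
  endloop
 endfacet
 facet normal 0.694 -0.632 -0.345
  outer loop
   vertex 4.8 3.6 1.9
   vertex 3.1 0.2 4.7
   vertex 1.3 0.3 0.9
  endloop
 endfacet
 facet normal -0.056 0.422 -0.905
  outer loop
   vertex 4.8 3.6 1.9
   vertex 0.6 2.4 1.6
   vertex 5.1 6.0 3.0
  endloop
 endfacet
 facet normal -0.021 0.310 -0.951
  outer loop
   vertex 4.8 3.6 1.9
   vertex 1.3 0.3 0.9
   vertex 0.6 2.4 1.6
  endloop
 endfacet
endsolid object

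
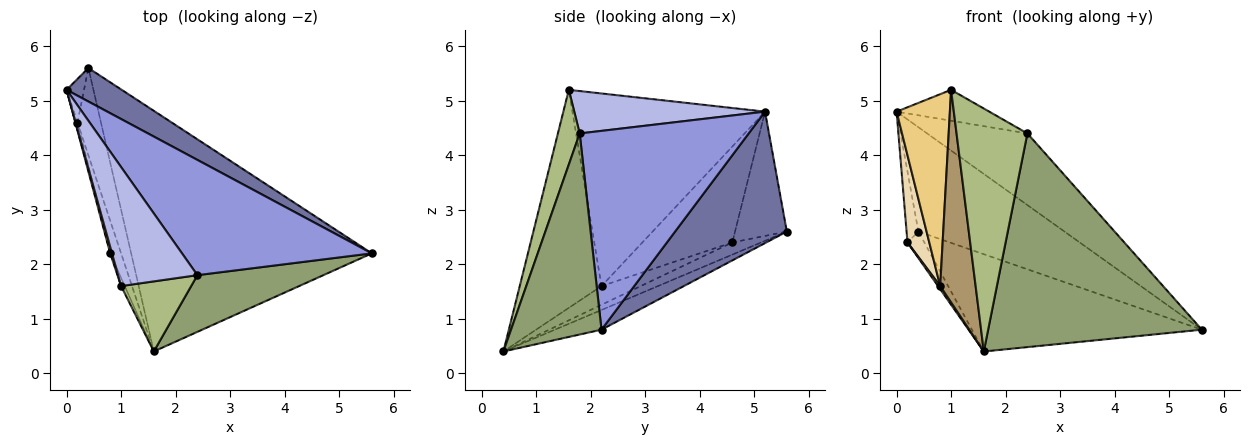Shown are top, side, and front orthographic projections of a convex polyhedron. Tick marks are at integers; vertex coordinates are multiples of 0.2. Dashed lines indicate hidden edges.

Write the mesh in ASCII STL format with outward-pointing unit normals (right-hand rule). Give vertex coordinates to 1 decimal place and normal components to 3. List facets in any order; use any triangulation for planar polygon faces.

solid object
 facet normal 0.589 0.770 0.247
  outer loop
   vertex 0.4 5.6 2.6
   vertex 0.0 5.2 4.8
   vertex 5.6 2.2 0.8
  endloop
 endfacet
 facet normal -0.076 0.374 -0.924
  outer loop
   vertex 0.4 5.6 2.6
   vertex 5.6 2.2 0.8
   vertex 1.6 0.4 0.4
  endloop
 endfacet
 facet normal 0.665 0.394 0.635
  outer loop
   vertex 2.4 1.8 4.4
   vertex 5.6 2.2 0.8
   vertex 0.0 5.2 4.8
  endloop
 endfacet
 facet normal 0.459 0.223 0.860
  outer loop
   vertex 2.4 1.8 4.4
   vertex 0.0 5.2 4.8
   vertex 1.0 1.6 5.2
  endloop
 endfacet
 facet normal 0.379 -0.895 0.237
  outer loop
   vertex 2.4 1.8 4.4
   vertex 1.6 0.4 0.4
   vertex 5.6 2.2 0.8
  endloop
 endfacet
 facet normal 0.284 -0.921 0.266
  outer loop
   vertex 2.4 1.8 4.4
   vertex 1.0 1.6 5.2
   vertex 1.6 0.4 0.4
  endloop
 endfacet
 facet normal -0.966 0.220 -0.136
  outer loop
   vertex 0.2 4.6 2.4
   vertex 0.0 5.2 4.8
   vertex 0.4 5.6 2.6
  endloop
 endfacet
 facet normal -0.444 0.260 -0.857
  outer loop
   vertex 0.2 4.6 2.4
   vertex 0.4 5.6 2.6
   vertex 1.6 0.4 0.4
  endloop
 endfacet
 facet normal -0.917 -0.398 -0.015
  outer loop
   vertex 0.8 2.2 1.6
   vertex 1.6 0.4 0.4
   vertex 1.0 1.6 5.2
  endloop
 endfacet
 facet normal -0.863 -0.048 -0.503
  outer loop
   vertex 0.8 2.2 1.6
   vertex 0.2 4.6 2.4
   vertex 1.6 0.4 0.4
  endloop
 endfacet
 facet normal -0.964 -0.267 0.009
  outer loop
   vertex 0.8 2.2 1.6
   vertex 1.0 1.6 5.2
   vertex 0.0 5.2 4.8
  endloop
 endfacet
 facet normal -0.972 -0.236 -0.022
  outer loop
   vertex 0.8 2.2 1.6
   vertex 0.0 5.2 4.8
   vertex 0.2 4.6 2.4
  endloop
 endfacet
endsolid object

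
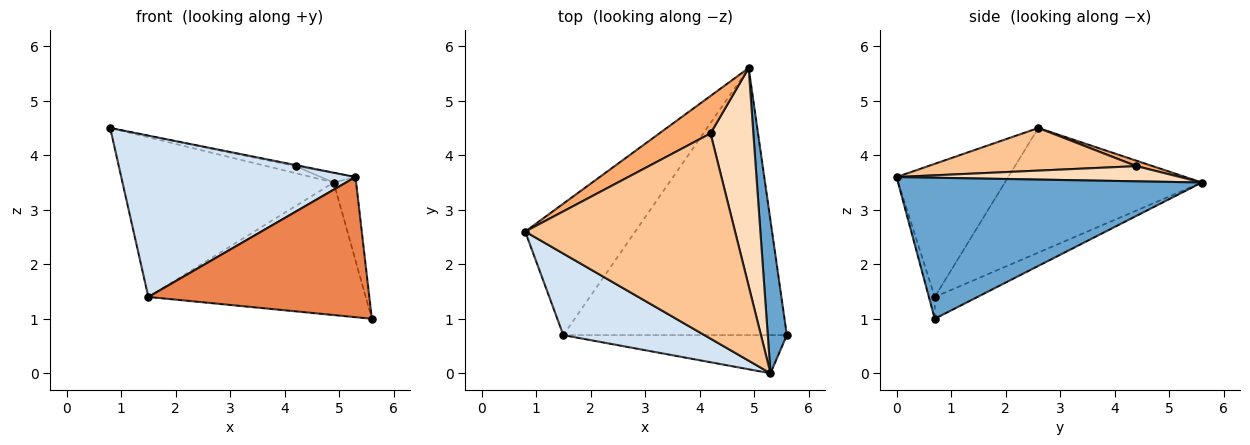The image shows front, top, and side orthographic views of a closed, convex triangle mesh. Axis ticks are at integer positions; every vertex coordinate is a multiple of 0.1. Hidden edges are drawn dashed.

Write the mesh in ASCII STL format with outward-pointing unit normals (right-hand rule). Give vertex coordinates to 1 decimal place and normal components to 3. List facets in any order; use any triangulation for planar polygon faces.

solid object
 facet normal 0.988 0.073 0.134
  outer loop
   vertex 5.3 0.0 3.6
   vertex 5.6 0.7 1.0
   vertex 4.9 5.6 3.5
  endloop
 endfacet
 facet normal -0.584 0.626 -0.516
  outer loop
   vertex 1.5 0.7 1.4
   vertex 0.8 2.6 4.5
   vertex 4.9 5.6 3.5
  endloop
 endfacet
 facet normal -0.087 0.443 -0.892
  outer loop
   vertex 1.5 0.7 1.4
   vertex 4.9 5.6 3.5
   vertex 5.6 0.7 1.0
  endloop
 endfacet
 facet normal -0.392 -0.821 0.415
  outer loop
   vertex 1.5 0.7 1.4
   vertex 5.3 0.0 3.6
   vertex 0.8 2.6 4.5
  endloop
 endfacet
 facet normal -0.026 -0.965 -0.263
  outer loop
   vertex 1.5 0.7 1.4
   vertex 5.6 0.7 1.0
   vertex 5.3 0.0 3.6
  endloop
 endfacet
 facet normal 0.104 0.184 0.977
  outer loop
   vertex 4.2 4.4 3.8
   vertex 4.9 5.6 3.5
   vertex 0.8 2.6 4.5
  endloop
 endfacet
 facet normal 0.199 0.005 0.980
  outer loop
   vertex 4.2 4.4 3.8
   vertex 0.8 2.6 4.5
   vertex 5.3 0.0 3.6
  endloop
 endfacet
 facet normal 0.334 0.041 0.942
  outer loop
   vertex 4.2 4.4 3.8
   vertex 5.3 0.0 3.6
   vertex 4.9 5.6 3.5
  endloop
 endfacet
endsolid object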